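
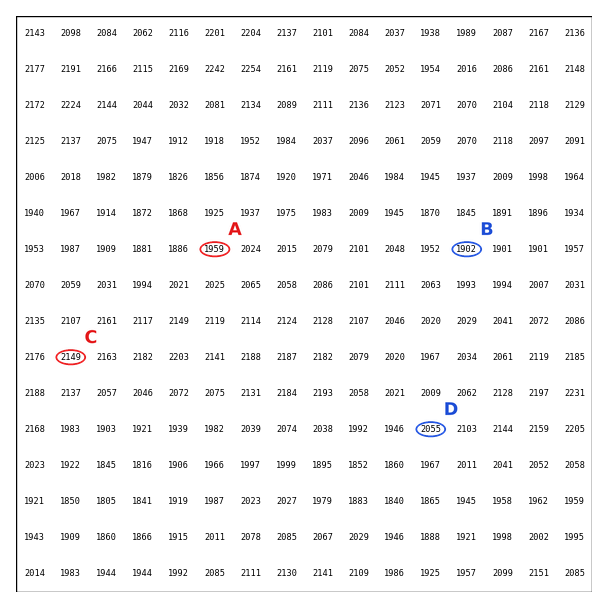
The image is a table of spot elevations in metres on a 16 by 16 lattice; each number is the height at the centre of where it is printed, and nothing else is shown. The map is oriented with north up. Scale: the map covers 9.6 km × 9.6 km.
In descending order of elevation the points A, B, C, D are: C D A B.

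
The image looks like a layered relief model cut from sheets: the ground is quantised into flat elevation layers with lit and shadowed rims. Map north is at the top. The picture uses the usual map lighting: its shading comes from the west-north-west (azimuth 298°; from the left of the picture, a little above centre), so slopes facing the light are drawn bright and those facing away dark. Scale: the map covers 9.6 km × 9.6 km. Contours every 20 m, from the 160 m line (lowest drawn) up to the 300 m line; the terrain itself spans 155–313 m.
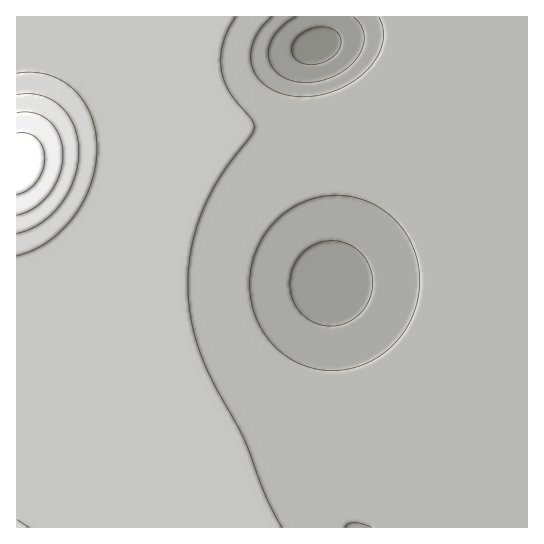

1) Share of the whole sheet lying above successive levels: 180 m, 96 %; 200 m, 88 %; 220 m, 40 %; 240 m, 4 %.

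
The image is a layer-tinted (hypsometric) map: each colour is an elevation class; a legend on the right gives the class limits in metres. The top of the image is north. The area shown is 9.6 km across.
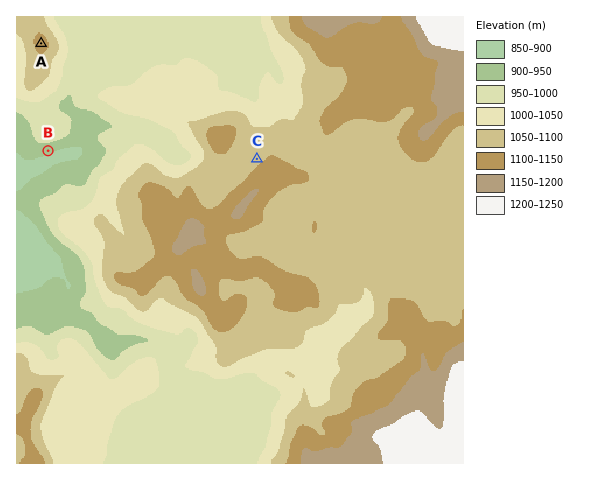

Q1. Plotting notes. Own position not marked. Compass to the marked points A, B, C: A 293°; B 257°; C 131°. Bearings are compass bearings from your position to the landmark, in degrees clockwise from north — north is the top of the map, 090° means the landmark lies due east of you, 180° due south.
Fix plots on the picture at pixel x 206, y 114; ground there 1040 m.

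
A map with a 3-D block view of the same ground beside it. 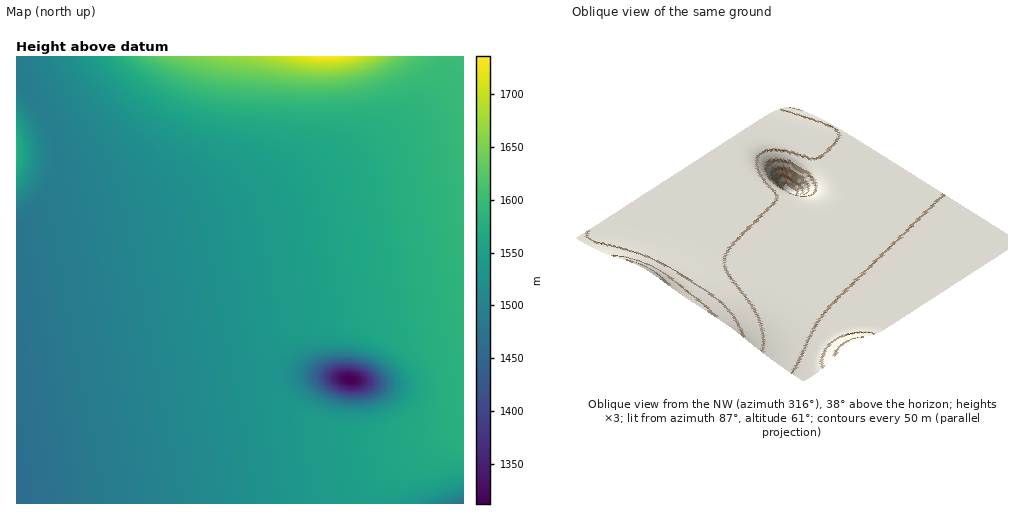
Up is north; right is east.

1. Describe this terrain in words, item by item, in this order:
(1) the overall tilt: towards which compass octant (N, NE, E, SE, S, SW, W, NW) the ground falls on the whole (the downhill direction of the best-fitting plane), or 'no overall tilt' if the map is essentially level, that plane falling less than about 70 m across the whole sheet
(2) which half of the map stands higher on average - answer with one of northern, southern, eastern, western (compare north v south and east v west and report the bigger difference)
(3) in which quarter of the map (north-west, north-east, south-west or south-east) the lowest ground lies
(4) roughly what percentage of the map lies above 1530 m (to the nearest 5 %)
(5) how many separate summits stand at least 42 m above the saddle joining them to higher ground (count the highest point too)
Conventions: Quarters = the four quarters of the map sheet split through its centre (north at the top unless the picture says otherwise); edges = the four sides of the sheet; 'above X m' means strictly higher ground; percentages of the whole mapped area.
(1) On the whole the ground falls towards the south-west.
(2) On average the eastern half of the map is the higher ground.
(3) The lowest point lies in the south-east quarter of the map.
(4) Roughly 50 % of the ground is higher than 1530 m.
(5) Counting only tops that stand 42 m proud, the map has 2 summits.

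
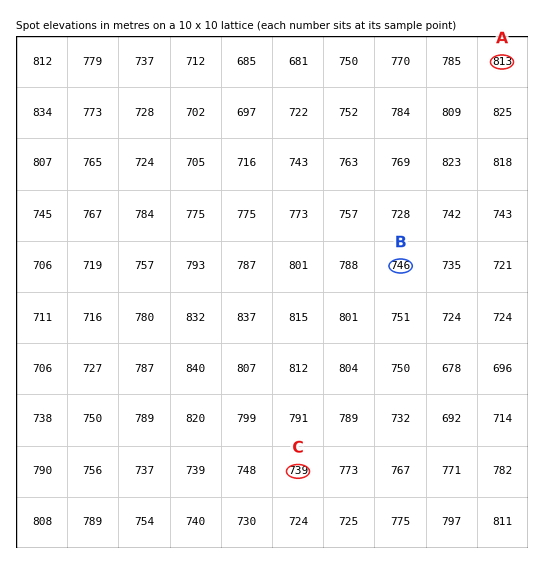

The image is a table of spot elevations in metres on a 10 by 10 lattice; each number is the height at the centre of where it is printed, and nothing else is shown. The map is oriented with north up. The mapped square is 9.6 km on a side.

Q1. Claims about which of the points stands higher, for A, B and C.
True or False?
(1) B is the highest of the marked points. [False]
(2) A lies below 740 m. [False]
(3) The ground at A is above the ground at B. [True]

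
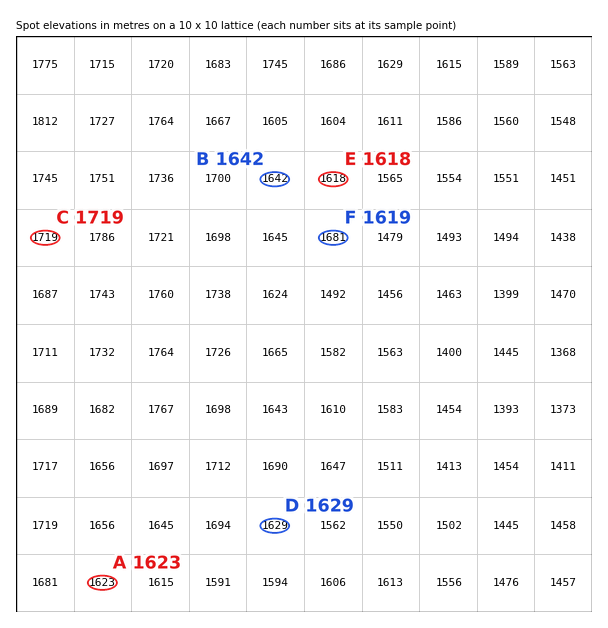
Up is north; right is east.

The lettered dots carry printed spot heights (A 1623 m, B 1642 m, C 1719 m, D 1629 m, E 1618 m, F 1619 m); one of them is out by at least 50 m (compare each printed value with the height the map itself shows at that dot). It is F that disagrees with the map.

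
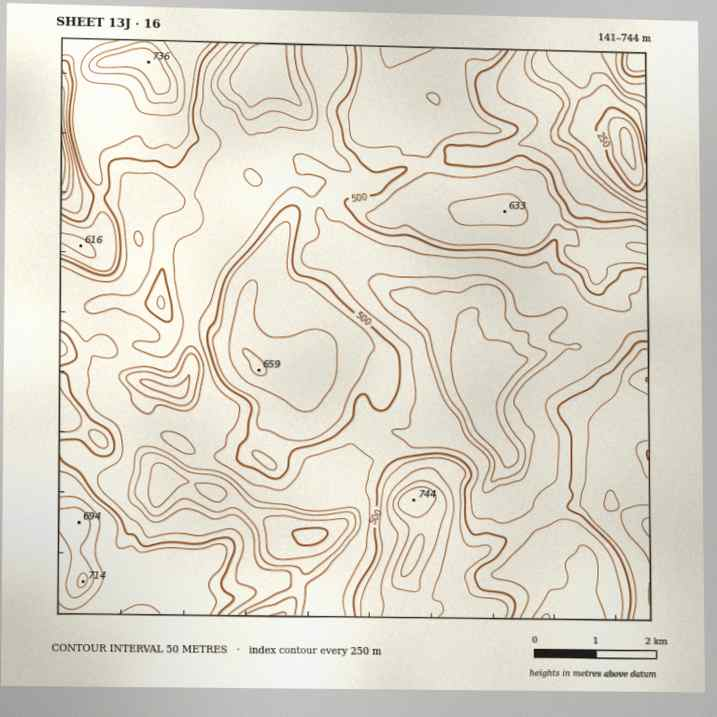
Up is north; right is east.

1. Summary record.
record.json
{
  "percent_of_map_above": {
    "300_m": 94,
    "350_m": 88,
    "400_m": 82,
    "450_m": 56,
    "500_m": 41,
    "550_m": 30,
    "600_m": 9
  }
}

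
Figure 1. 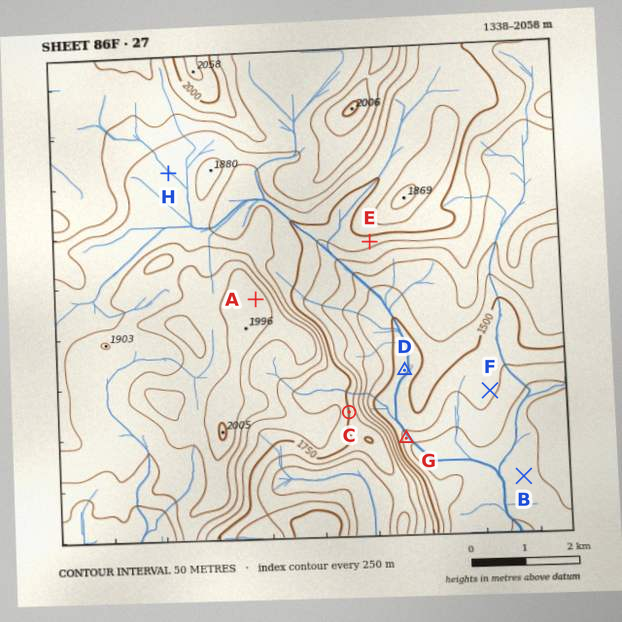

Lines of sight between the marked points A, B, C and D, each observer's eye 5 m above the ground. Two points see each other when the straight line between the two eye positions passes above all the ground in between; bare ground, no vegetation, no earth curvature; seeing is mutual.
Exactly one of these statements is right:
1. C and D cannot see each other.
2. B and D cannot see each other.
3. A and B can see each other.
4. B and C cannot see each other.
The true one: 2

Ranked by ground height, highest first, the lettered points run H E F G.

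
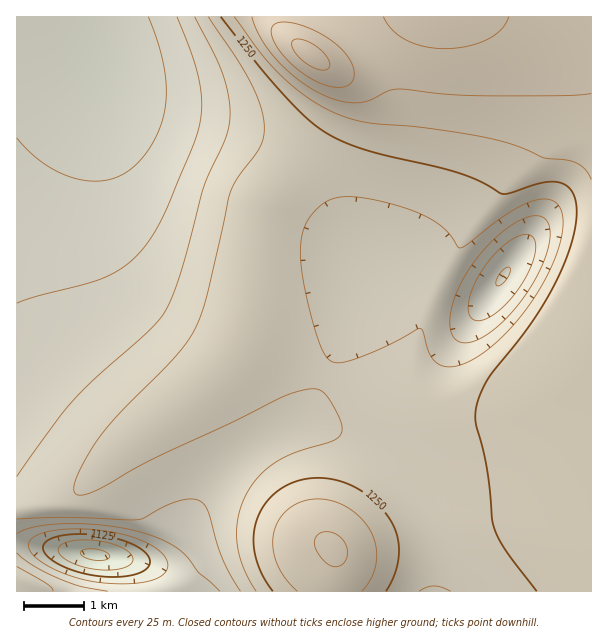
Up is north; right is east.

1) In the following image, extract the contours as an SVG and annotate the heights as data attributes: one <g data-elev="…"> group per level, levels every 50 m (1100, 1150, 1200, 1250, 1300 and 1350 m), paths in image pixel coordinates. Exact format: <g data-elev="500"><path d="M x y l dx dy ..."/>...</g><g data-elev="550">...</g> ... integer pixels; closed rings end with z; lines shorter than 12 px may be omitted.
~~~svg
<g data-elev="1100"><path d="M92 569l-17-5-11-6-5-6 1-6 5-3 10-3 26 1 21 7 7 4 4 6-2 6-9 4-14 2z"/></g><g data-elev="1150"><path d="M117 584l-31-4-32-11-11-6-10-8-4-7 0-6 9-7 16-5 23-1 25 1 23 5 20 7 14 9 8 9 1 6-1 4-9 8-17 5z"/><path d="M497 286l-1-5 4-7 4-5 5-2 1 5-3 6-6 7z"/><path d="M148 17l9 24 6 21 3 21 0 18-3 18-7 17-9 16-12 13-12 9-13 5-15 2-17-2-16-5-17-10-15-11-13-15"/></g><g data-elev="1200"><path d="M53 591l-1-3-5-4-30-18"/><path d="M17 519l48-2 73 3 38-18 12-3 9 1 6 3 4 6 15 48 7 16 11 18"/><path d="M461 342l-6-3-4-6-1-7 0-11 7-24 13-24 19-23 21-18 20-10 7 0 7 2 4 4 2 6-1 17-8 22-13 24-18 23-18 17-18 10-7 2z"/><path d="M195 17l19 37 9 21 6 24 1 20-5 21-22 49-18 68-11 36-9 18-10 14-62 55-24 25-52 71"/></g><g data-elev="1250"><path d="M386 591l9-18 4-18-1-18-7-16-15-18-17-14-20-8-21-3-19 3-17 7-14 12-10 16-4 18 1 20 7 19 11 18"/><path d="M221 17l39 50 31 36 23 21 22 14 38 14 87 22 20 8 21 12 7-1 27-9 15-2 13 2 8 8 4 14 0 18-5 21-9 24-14 27-14 24-47 60-8 18-4 15 1 12 11 46 5 47 2 10 12 23 31 40"/></g><g data-elev="1300"><path d="M331 566l7 1 6-4 3-6 0-9-3-7-6-6-8-3-7 0-7 5-1 9 7 12z"/><path d="M252 17l4 12 7 13 10 14 12 13 27 20 15 8 14 4 12 2 10-1 9-3 17-8 9-2 46 5 30 2 89 0 28-2"/></g><g data-elev="1350"><path d="M318 69l8 1 4-4-1-6-5-7-7-6-11-6-7-2-6 2-1 6 6 9 10 8z"/></g>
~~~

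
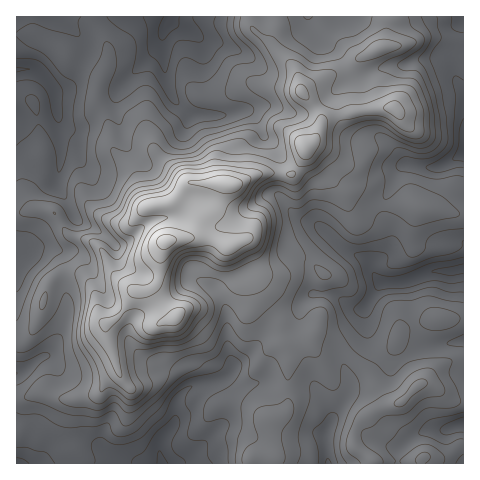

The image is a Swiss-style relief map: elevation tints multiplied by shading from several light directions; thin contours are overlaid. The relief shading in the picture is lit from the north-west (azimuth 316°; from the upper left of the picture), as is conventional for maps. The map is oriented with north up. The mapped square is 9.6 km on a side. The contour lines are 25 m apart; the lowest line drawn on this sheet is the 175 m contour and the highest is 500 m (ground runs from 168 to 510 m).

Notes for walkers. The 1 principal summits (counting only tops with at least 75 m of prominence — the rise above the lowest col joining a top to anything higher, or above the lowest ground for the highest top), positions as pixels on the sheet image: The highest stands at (166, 242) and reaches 510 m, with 342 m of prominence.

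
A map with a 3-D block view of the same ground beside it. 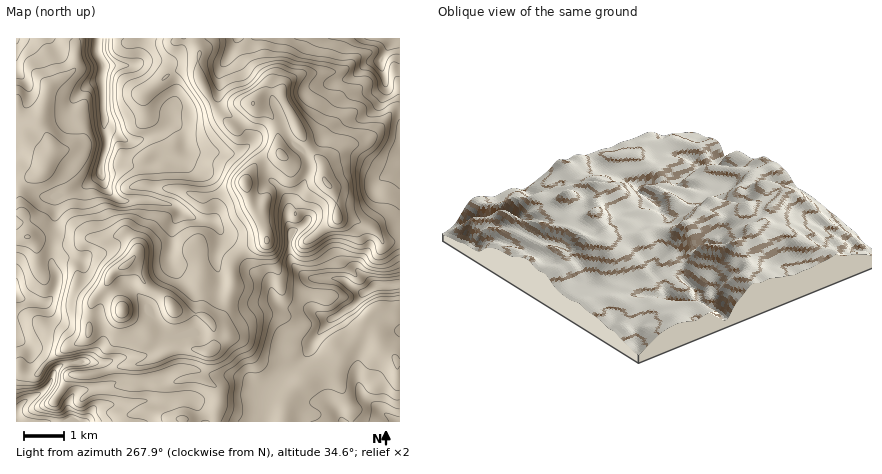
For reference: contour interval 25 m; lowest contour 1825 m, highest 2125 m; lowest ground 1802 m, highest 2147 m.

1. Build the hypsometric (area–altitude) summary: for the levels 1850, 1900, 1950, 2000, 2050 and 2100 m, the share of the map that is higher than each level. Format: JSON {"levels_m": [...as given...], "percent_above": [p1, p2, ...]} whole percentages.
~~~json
{"levels_m": [1850, 1900, 1950, 2000, 2050, 2100], "percent_above": [96, 87, 58, 36, 18, 4]}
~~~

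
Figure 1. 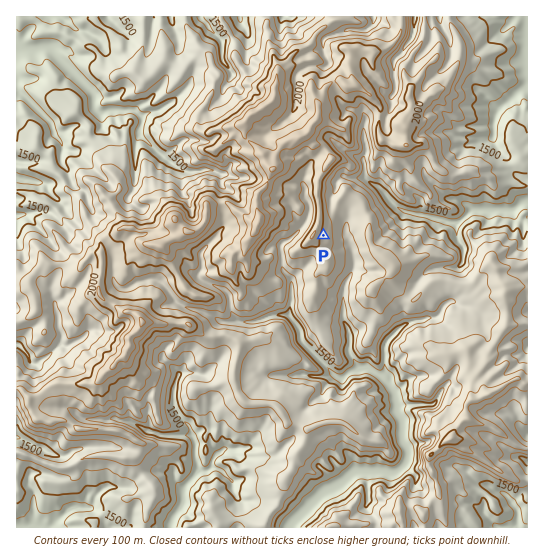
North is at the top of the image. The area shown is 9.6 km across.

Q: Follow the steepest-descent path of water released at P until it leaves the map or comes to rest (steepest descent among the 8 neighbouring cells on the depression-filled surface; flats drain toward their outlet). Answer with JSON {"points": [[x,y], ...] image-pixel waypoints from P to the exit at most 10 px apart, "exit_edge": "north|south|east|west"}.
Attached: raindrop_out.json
{"points": [[323, 235], [334, 235], [345, 235], [350, 245], [353, 255], [354, 266], [350, 277], [345, 287], [343, 298], [343, 309], [343, 319], [349, 330], [350, 341], [349, 351], [355, 362], [363, 367], [374, 373], [385, 381], [393, 390], [397, 401], [397, 411], [402, 422], [402, 433], [405, 443], [409, 454], [405, 465], [394, 473], [383, 471], [373, 471], [362, 471], [351, 474], [341, 483], [330, 489], [319, 497], [309, 507], [298, 518], [290, 527]], "exit_edge": "south"}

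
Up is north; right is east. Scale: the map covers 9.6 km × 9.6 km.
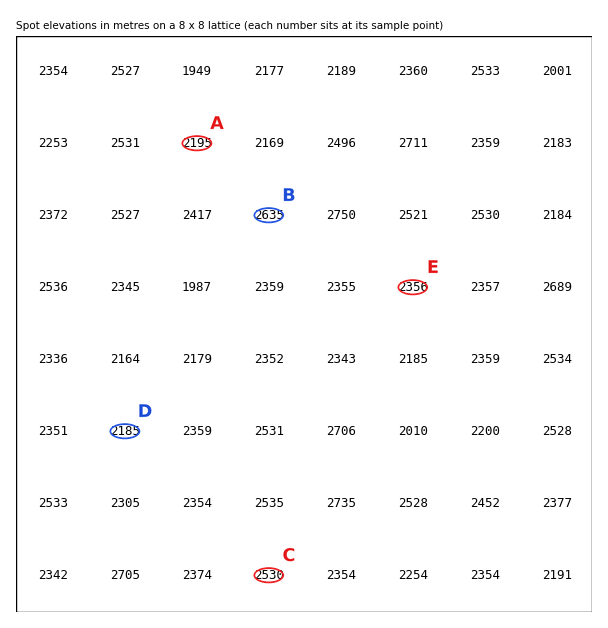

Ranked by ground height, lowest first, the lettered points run D A E C B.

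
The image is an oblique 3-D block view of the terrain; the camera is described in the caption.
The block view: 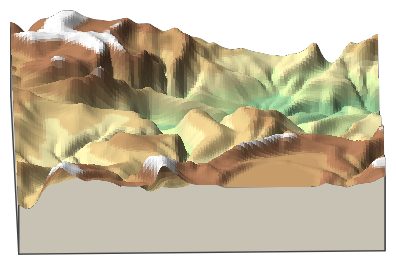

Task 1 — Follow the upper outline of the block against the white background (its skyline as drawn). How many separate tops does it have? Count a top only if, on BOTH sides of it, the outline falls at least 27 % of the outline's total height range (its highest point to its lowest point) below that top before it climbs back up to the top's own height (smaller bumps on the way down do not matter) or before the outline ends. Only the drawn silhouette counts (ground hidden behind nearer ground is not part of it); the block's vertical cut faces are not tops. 0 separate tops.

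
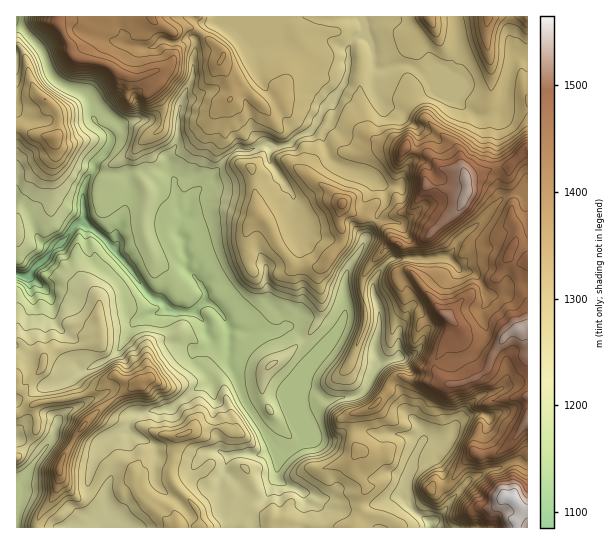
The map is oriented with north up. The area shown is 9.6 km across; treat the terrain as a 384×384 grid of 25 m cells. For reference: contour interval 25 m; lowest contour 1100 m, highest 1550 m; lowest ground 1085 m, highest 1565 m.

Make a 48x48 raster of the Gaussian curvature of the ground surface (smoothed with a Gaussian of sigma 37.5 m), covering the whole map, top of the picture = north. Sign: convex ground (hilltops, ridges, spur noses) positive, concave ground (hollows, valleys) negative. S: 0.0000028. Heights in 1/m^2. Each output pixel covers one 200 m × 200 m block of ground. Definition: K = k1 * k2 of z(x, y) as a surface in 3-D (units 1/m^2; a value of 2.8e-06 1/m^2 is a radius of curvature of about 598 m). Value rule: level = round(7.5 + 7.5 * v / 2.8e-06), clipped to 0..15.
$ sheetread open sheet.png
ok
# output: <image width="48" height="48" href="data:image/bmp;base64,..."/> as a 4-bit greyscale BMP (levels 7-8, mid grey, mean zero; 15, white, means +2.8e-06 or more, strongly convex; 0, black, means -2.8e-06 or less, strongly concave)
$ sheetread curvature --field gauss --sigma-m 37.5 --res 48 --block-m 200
<image width="48" height="48" href="data:image/bmp;base64,Qk32BAAAAAAAAHYAAAAoAAAAMAAAADAAAAABAAQAAAAAAIAEAAATCwAAEwsAABAAAAAAAAAAAAAAABEREQAiIiIAMzMzAERERABVVVUAZmZmAHd3dwCIiIgAmZmZAKqqqgC7u7sAzMzMAN3d3QDu7u4A////AFp4iHh3iIeJeIZ4eHh3h4h4eIl6WkmXd3dnh3eIeHd3iIh3eHd3h4d3h4VlN/WEd3hml3eHeId3h3d3d3mHeHd4h4ZrdZhphYiVdYd4eHiHeHeHh3d4d4iId3T4eGacqHd3qId3h4eId3d3eIaIiId3h3PKZ7iJhkc/mIeHiHd4iIeIiIeZh3h3d3dlY3YbOPZoqHeHd4h3h4d4d3dpdneIiId4hXxpeFWIZZiHiHhmiId4V3d3uGiHiHeHh/h2l4eKg5qHh3l5h3eLeHd4lld3h2iIiUaIh3iXaedneHeHl1iId3eIeJaHiIeHeH1od4Z5hKiIeGiIeHiXeHd3admId4iHaZDHiHl3iIZXqVeGh4ZoeHh3dGhXiIh2aEzWhHWIiFdzaKeHZ4l3d4h3d3fYV3eIt3lWeneYiHeHe4h2d4Z3d4h3aYl6dmPJmHdodoeHd3eeaLh3d3d3iId3eIh2b1N3iIeHd3iXiHlVZ3eIiHh3eYh4eHh3Q/t3h3d4iHeHd3d6h3iIh3eHd4d3eId4eJOHd4d3h4eId3iHiJd3d3eId4h3iIiIiI1od4eKd3iHh4iHdnd5eIh3d3iIh4lnh3p5SHeIeId4h3iHh3d5d3iId4iIZ4qHhohKd4h3eIeHeIh4eHeHd3d4d3eId3pnh3d6loh3h3eHeIiHd4iIh4d3eHd4iIhIh4pmd5eHh9WHd3iHh3h4h4d3hneId4dpeHdoh6R3d0fnh3d3h4h3d3d5tLh3d5WIfHl4eHaoh9KGh3eIh4d4d3d4iXh3iJaVCrl4eHd3eIaWd3d2h4d3h3eId3eIiXeJnwpXiHd4iIhnuXp6h4eHh3eHd4iId3h4D3C2V4eHl4d4aHV3eHh4eHeIh3iId3ffeon4iIeHeIeIhoeXeHh3h4eId3iIh2aARseGeIeHd3iHeUqHd3iIh3d3iHd3iHSHaEZ3eHeHiHeHd4h3d3d3h3d3d3h3h/h5hnameJd4l3d3d4h3iId3iHiHd3eHdndod8aXeJd4R3d3d4iHeHd4d4iHd3d4d4h4hti3iId3iId4d2d3h3iHh4eIh3iIeIiIhWeIeJZmmYeJh4eIaHeHeHWplpp3d3h3eZdniHdlZ4h3mHeHd3hneIh4Znh4h4d3aPCYiHiJfXlsl2h4iZlneHlpeYhoeIiHc/Z3eHh4iFeHaIh4d4iGmId3d4eHd3eHeHJWh3h4lHd3eIh2K3R3iId3eIiIeId3h6r3mHh4hnd4lmd19GN7h4iHiHh4iId4h3RmiHiHh2iYhnhU8/d4d4iHh4h3eHh4eId3iHd3eHdqd42YZnqIaId3iIh3eHd4d4h4iIdneIamJYtZd3eKR4d4h3h3eId3iId3eIdneJl1j3NYiIipmJhoh3d3h3iHh3d4d3eXd2iH+Xh3h4iXh3x3h3d4iIiHd4iHd3iXd9ipKHd4d3lReIdniIh3d3eIeId3eHh4hySGSYd3eHfIcod3eHiHeIh3iId4eHh5h1Pbh3eHh4eHd5h3iHd4d3h4eHXId3iWag=="/>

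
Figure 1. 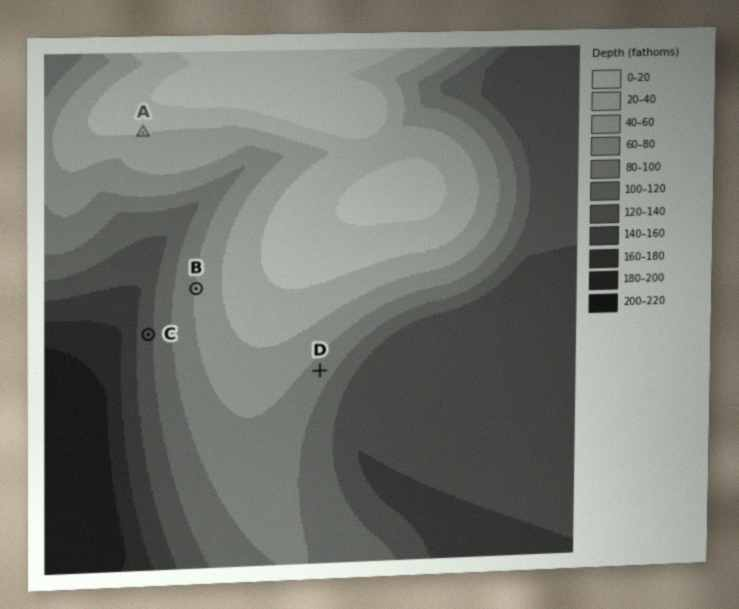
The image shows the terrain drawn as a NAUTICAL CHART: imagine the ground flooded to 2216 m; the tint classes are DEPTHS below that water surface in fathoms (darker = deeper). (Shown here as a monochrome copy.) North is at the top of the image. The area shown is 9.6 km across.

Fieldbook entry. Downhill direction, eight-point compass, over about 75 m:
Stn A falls S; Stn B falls W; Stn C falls W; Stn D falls SE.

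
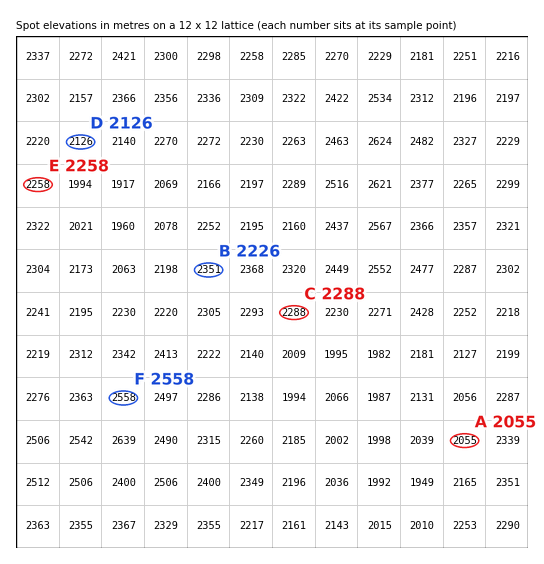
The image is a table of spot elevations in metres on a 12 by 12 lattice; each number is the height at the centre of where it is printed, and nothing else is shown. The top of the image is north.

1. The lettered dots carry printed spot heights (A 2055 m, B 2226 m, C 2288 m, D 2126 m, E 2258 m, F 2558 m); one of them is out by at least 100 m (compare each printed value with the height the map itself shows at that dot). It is B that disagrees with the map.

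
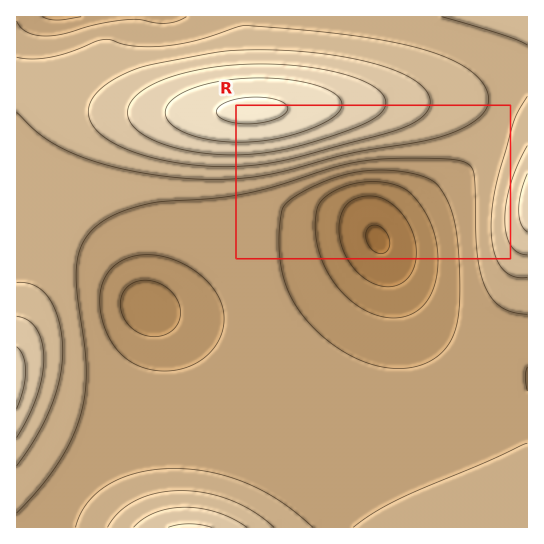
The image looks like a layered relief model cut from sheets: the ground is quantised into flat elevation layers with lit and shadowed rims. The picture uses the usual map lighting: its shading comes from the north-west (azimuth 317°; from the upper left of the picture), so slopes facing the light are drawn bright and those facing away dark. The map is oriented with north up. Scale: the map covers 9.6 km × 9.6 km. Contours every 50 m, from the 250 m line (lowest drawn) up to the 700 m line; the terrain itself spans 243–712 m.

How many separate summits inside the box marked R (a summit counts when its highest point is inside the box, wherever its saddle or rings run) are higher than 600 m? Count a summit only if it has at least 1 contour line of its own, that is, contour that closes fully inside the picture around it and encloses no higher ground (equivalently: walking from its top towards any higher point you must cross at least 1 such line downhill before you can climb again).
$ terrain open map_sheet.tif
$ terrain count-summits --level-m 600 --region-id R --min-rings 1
1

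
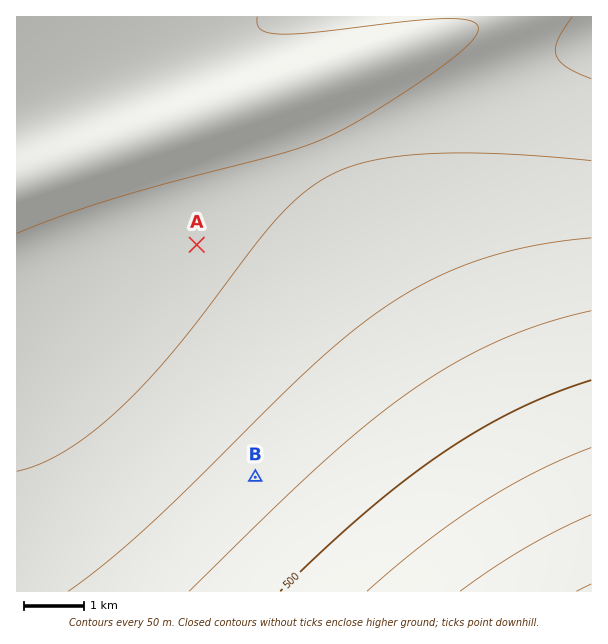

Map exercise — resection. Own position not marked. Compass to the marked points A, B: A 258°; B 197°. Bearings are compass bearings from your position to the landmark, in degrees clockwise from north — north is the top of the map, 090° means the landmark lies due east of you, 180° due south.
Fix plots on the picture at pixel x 335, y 215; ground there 360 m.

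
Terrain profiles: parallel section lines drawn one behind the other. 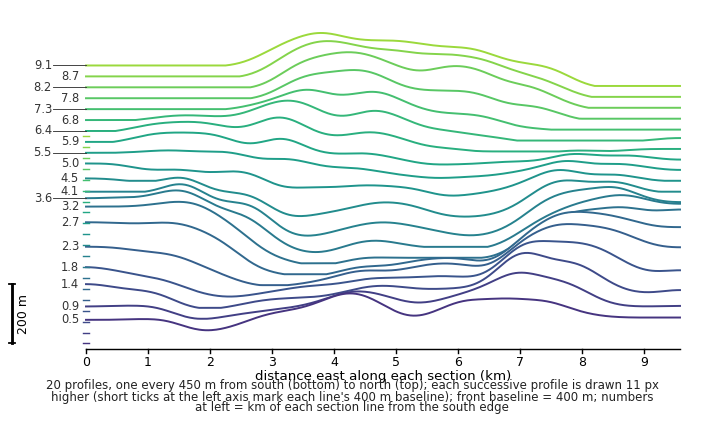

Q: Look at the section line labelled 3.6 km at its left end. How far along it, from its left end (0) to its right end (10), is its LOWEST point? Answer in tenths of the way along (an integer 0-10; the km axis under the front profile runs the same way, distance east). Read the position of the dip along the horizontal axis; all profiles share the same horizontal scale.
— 4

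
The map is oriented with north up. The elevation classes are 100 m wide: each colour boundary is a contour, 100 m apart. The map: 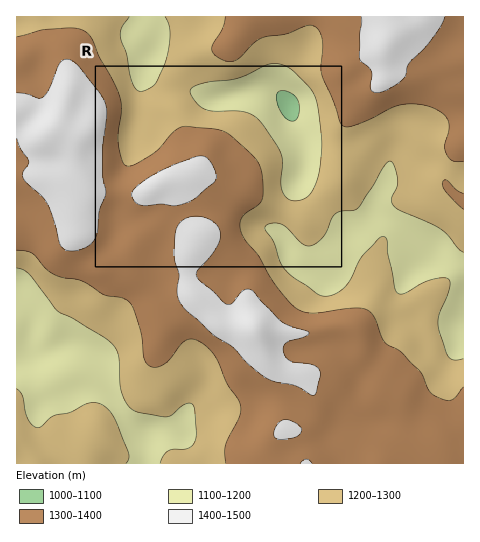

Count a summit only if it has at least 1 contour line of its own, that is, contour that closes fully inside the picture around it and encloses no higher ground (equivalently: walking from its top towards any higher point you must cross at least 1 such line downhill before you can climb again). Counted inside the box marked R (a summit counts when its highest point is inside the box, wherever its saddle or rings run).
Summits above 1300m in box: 1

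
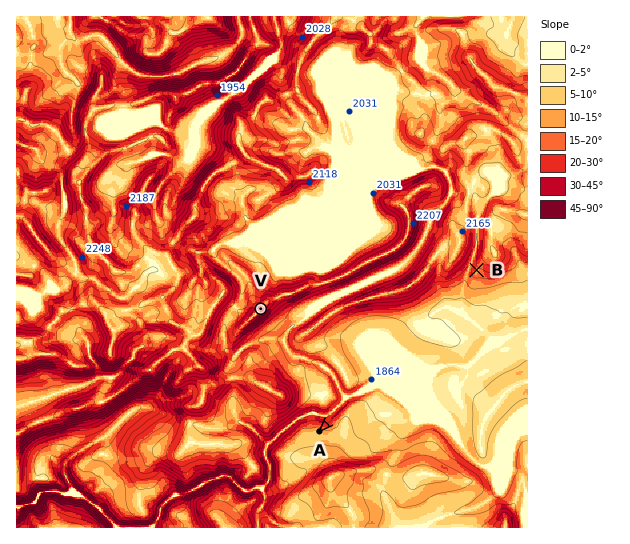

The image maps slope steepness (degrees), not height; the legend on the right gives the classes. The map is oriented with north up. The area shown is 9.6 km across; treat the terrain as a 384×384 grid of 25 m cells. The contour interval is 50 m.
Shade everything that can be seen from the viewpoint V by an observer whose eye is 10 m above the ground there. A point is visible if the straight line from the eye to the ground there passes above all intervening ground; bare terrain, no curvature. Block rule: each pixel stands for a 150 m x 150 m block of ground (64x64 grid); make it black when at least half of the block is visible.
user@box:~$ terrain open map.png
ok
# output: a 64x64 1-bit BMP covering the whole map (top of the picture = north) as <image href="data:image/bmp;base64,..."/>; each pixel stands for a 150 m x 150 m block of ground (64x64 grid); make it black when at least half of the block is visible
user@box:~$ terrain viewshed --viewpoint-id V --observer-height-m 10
<image width="64" height="64" href="data:image/bmp;base64,Qk0+AgAAAAAAAD4AAAAoAAAAQAAAAEAAAAABAAEAAAAAAAACAAATCwAAEwsAAAIAAAAAAAAA////AAAAAAAAAAB4AAAAOAAAAPAAAAAcAAAB8AAAAAwAAADgAAGABgAAAAAAAcAGAAAAAAYBwA8AAAAABwP/3wAAAAAH////AAAAAAf//+8AAAAAB///7wAAADAH//3vAAAAAAf//+cAAAAAB///4wAAAAAH///hAAAAAAD///AAAAAAAn//+AAAAABPX//8AAAAAf/P//8AAAAH/////wAAAAf/////AAAAAf////8AAAAA/////wAABAB/////AAAAADA///8AAAEAOB///wAADYA8D///AAAQgB4P//8AAADiH8f//wAAIHR//wD/AAAAPH//gA8AAAA+A//AAAAAAD8B/+AAAAAAP4j34AAAAABv///yEAAAAb///j4QAAAP////HwAAAA////+GAQAAB////4IDAAAD////gAcAAQH///+AHgAAAH///wAQAAABOf/8AAEAAAH5//wAAwAAAP///gABAAAAf4f/AAEAAAAeAf/AAQAAABgB//AAAAAAEAD//wAAAAAAAP/3gAAAAAAA/+EAAAAAAAB/gQAAAAAAAH+AAQAAAAAAf8ADAAAAAAB/gAsAAAAAAD/AfAAAAAAAP8BwAAAAAAA/gOAAAAAAAD8BwAAAAAAAPwOAAAAgAAA+BwAAABAAAPgDAAAAGAAD+AcAAAAHAAHgDgAAAAGAAcAAAA=="/>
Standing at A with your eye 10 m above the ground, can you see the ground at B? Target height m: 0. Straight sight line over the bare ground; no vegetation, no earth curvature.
yes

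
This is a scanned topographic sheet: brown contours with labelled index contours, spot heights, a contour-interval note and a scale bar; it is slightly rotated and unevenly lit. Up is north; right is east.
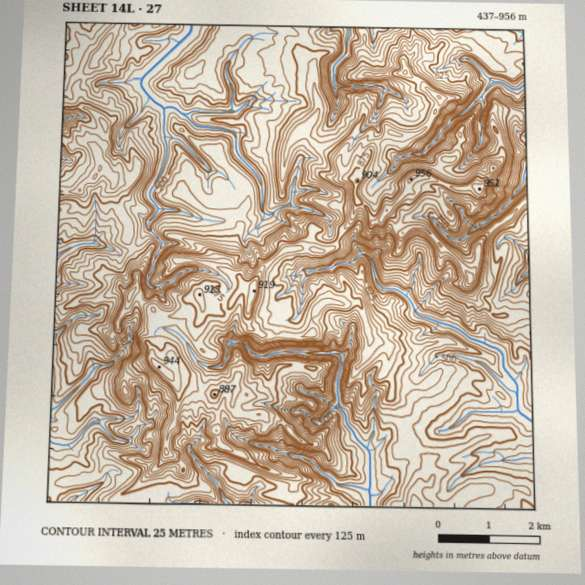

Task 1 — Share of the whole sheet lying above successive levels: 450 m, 96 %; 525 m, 76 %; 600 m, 50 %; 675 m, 32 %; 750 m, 19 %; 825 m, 8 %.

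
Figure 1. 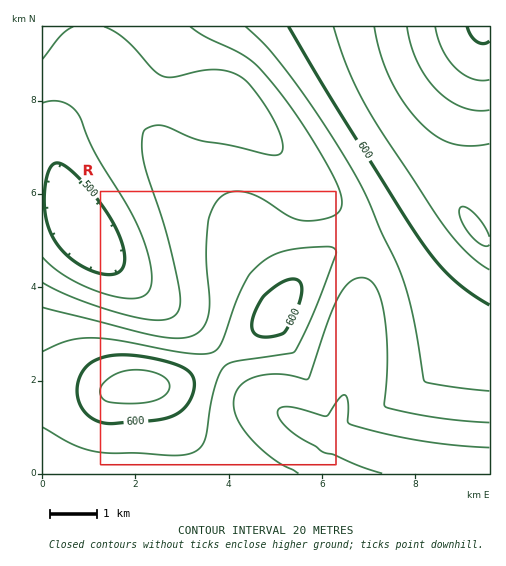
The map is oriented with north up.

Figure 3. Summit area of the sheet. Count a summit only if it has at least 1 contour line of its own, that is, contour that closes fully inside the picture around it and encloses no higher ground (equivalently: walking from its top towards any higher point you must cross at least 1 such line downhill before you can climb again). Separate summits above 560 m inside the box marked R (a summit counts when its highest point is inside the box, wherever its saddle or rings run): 2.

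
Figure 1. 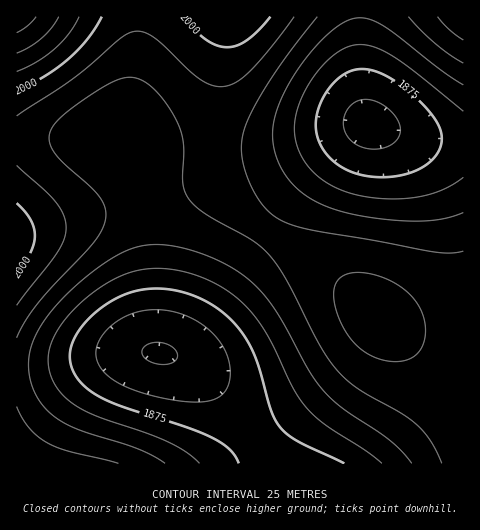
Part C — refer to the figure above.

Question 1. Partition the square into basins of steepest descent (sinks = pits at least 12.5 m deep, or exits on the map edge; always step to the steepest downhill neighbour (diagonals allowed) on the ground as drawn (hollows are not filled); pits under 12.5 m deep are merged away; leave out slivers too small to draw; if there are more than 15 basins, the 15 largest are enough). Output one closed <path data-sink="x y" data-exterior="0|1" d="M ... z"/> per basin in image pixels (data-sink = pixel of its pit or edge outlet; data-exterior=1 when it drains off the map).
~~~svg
<path data-sink="160 354" data-exterior="0" d="M228 16l-212 1 0 446 447 1 1-76-78-62-44-43-94-66-25-29-5-13-2-16 0-43 3-43z"/><path data-sink="370 125" data-exterior="0" d="M463 16l-234 0-9 47-4 53 1 53 4 17 11 15 32 29 78 53 44 43 77 61z"/>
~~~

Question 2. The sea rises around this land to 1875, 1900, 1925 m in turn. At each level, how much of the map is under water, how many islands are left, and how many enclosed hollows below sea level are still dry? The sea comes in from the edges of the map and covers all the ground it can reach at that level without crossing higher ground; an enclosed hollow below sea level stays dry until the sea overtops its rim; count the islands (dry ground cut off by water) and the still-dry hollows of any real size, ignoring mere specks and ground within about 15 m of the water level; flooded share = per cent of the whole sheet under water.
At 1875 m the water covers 12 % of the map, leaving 0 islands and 1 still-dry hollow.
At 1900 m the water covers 29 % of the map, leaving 0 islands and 0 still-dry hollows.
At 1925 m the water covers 41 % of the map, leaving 0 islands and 0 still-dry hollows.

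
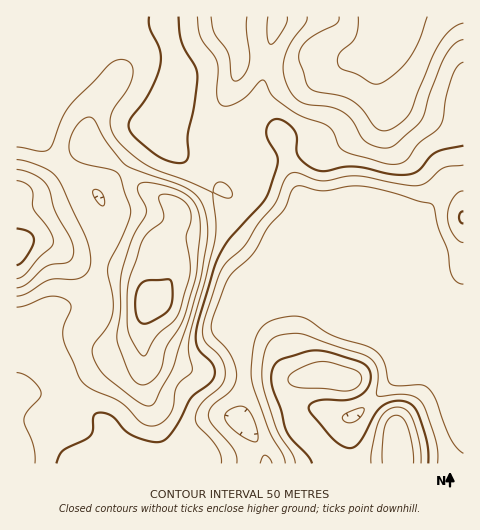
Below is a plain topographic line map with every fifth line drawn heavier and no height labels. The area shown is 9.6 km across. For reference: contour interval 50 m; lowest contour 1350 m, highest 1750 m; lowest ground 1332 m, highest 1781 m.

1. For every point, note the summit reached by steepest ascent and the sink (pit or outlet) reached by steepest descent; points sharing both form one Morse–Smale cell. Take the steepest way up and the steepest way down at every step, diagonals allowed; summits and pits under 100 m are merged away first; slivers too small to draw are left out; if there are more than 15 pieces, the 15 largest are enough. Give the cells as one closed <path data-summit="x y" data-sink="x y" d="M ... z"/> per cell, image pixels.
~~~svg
<path data-summit="151 304" data-sink="242 421" d="M165 16l-149 1 0 67 4 1 10 13 5 29 22 33 14 15 28 21 8 22-13 87-2 1-25 0-19 6-17 17-3 13 1 5-13-1 1 118 248 0 1-5-5-11-21-29 4-21 0-36-9-40 12-22 12-12 18-11 41 1 19 5 11 0 8-16 13 5 22-2 20 7 20 11 18 27 9 4 6 1 0-141-5-1-10 4-23 31-9 7-32 19-22 8-3 5-1-13-9-9-32-17-14-11-9-19-11-40-5-9-9-1-32 3-15 10-16 3-36 0-9-8-9-14 14-24 9-27 0-14-9-31z"/><path data-summit="383 17" data-sink="242 421" d="M463 16l-297 0 1 15 9 31 0 14-9 27-14 24 9 14 12 9 41-2 8-2 15-10 32-3 9 1 5 9 11 40 9 19 14 11 32 17 9 9 1 13 3-5 22-8 32-19 9-7 23-31 15-4z"/><path data-summit="398 452" data-sink="242 421" d="M356 267l-8 16-11 0-19-5-41-1-18 11-12 12-12 22 9 40-3 59 20 27 5 16 197 0 1-143-15-6-13-22-9-7-31-14-27 0z"/><path data-summit="17 248" data-sink="242 421" d="M20 85l-4 0 0 259 12 3 3-18 17-17 19-6 25 0 2-1 13-87-8-22-28-21-29-35-8-16-4-26z"/>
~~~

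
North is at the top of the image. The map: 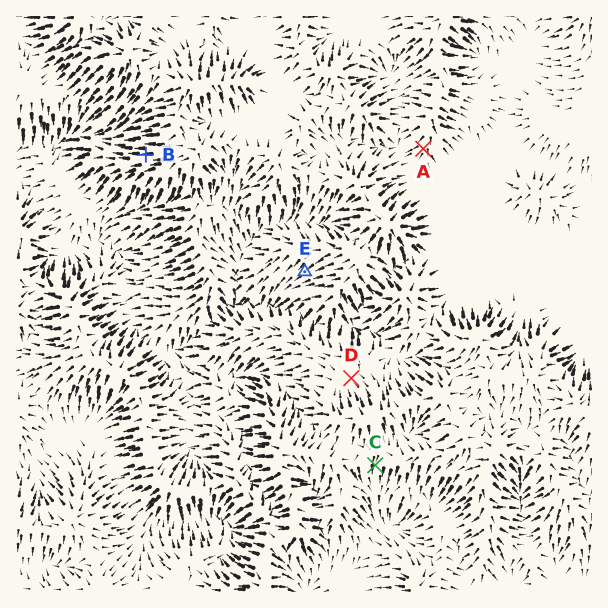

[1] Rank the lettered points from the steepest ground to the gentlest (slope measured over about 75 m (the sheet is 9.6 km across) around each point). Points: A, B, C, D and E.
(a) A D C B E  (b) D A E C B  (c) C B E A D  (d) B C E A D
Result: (d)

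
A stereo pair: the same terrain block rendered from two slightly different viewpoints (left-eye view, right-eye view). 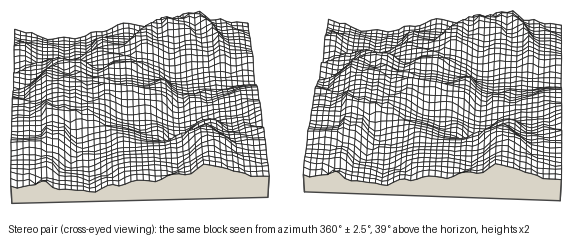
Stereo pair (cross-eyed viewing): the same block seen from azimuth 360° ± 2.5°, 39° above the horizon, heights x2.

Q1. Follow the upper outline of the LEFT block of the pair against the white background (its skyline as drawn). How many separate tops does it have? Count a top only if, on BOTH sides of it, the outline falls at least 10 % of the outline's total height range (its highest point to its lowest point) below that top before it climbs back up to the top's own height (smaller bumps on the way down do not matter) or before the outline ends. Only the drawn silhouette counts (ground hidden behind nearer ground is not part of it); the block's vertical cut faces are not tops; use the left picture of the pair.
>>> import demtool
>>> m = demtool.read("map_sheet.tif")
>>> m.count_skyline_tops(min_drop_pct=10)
7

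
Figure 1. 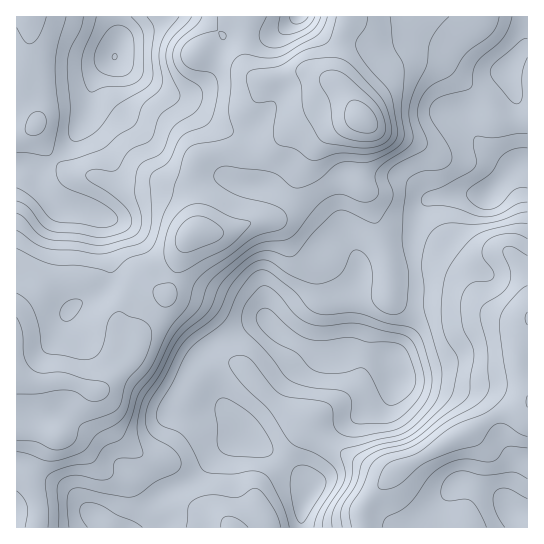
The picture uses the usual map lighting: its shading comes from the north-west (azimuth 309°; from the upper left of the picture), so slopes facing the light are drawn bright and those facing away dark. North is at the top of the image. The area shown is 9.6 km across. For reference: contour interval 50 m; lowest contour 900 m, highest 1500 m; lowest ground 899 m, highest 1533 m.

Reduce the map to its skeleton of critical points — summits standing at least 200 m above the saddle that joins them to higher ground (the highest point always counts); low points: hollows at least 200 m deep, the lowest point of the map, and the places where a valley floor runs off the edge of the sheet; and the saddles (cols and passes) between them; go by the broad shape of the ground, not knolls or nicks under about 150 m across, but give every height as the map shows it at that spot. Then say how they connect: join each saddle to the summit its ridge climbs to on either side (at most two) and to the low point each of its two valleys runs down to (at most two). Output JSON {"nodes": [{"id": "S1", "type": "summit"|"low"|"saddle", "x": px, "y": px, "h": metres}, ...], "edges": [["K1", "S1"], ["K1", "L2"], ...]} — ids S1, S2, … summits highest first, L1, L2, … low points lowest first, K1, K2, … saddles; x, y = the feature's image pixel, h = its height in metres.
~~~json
{"nodes": [
{"id": "S1", "type": "summit", "x": 362, "y": 118, "h": 1533},
{"id": "S2", "type": "summit", "x": 527, "y": 318, "h": 1401},
{"id": "L1", "type": "low", "x": 114, "y": 57, "h": 899},
{"id": "L2", "type": "low", "x": 395, "y": 378, "h": 957},
{"id": "K1", "type": "saddle", "x": 242, "y": 153, "h": 1310},
{"id": "K2", "type": "saddle", "x": 415, "y": 273, "h": 1145}],
"edges": [["K1", "S1"], ["K1", "L1"], ["K1", "L2"], ["K2", "S1"], ["K2", "S2"], ["K2", "L2"]]}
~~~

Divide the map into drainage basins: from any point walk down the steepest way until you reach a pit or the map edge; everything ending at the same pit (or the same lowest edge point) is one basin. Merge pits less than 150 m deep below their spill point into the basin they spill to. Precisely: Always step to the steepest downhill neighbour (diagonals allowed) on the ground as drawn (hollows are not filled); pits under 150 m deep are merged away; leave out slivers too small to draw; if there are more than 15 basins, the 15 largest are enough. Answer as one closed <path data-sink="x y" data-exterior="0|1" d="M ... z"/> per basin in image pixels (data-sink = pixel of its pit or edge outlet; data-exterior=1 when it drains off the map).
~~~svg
<path data-sink="395 378" data-exterior="0" d="M527 16l-178 0-8 22-6 40 26 39-7-4-13-2-18 1-25 13-33 23-19 5-29-1-21 9-1 29 2 15 0 25-9 8-4 7-16 50-24 28-4 8 0 12-7 15-30 30-5 3-8 0-7 7-24 37-43-5 1 98 345 0 2-22 31-35 32-16 23-15 24-11 25-16 20-4 9-4 0-19-7-17 0-16 7-18z"/><path data-sink="115 57" data-exterior="0" d="M347 16l-331 1 1 412 42 6 24-37 7-7 8 0 5-3 30-30 7-15 0-12 8-13 20-23 16-50 4-7 9-8-2-65 3-6 19-7 29 1 19-5 33-23 25-13 18-1 19 4-25-37z"/><path data-sink="513 510" data-exterior="0" d="M527 405l-8 4-20 4-25 16-24 11-23 15-32 16-31 35-1 21 164 1z"/>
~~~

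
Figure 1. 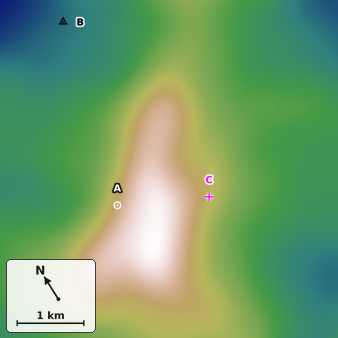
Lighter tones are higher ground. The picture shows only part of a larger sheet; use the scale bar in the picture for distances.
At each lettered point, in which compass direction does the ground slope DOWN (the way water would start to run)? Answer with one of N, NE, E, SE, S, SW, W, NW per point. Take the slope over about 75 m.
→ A NW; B NW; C SE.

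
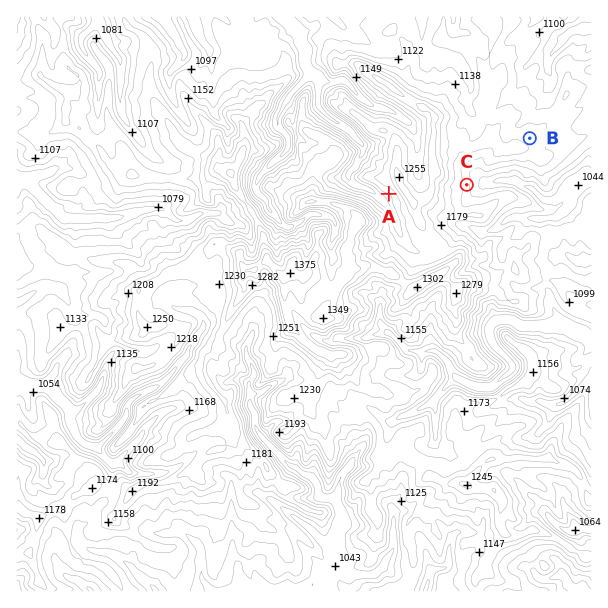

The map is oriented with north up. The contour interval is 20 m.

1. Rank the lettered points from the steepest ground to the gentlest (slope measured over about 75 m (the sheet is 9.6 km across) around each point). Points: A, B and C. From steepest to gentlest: A C B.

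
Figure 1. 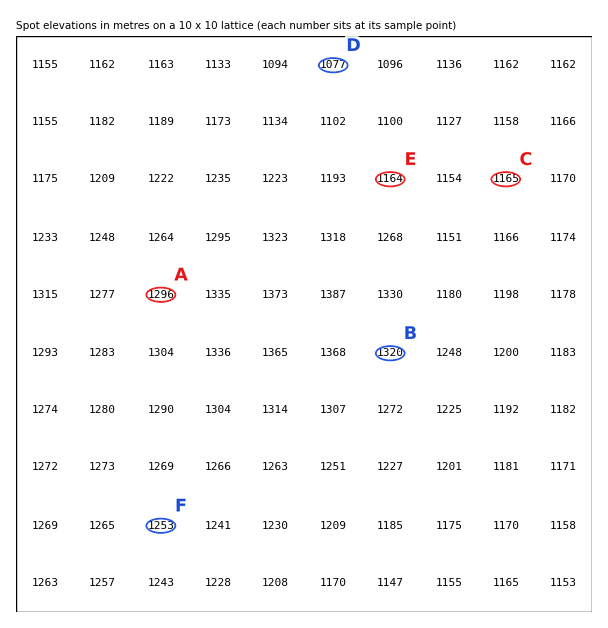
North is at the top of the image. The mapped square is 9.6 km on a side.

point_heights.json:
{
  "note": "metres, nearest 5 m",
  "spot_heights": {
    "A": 1295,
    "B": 1320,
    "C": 1165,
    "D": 1075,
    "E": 1165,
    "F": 1255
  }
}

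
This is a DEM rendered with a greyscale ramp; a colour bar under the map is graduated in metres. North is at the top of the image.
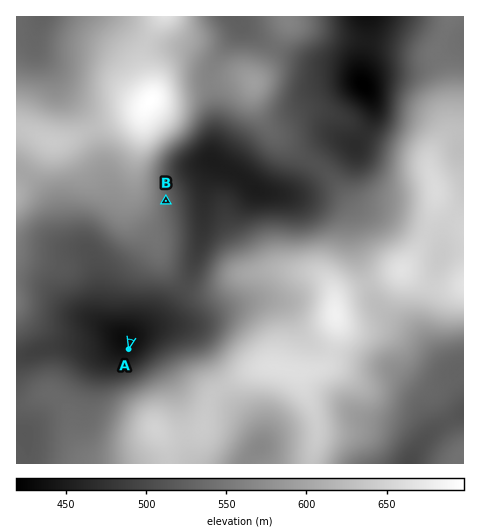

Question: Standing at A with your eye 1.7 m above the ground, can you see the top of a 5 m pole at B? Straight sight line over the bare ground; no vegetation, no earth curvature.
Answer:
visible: false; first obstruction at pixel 139 307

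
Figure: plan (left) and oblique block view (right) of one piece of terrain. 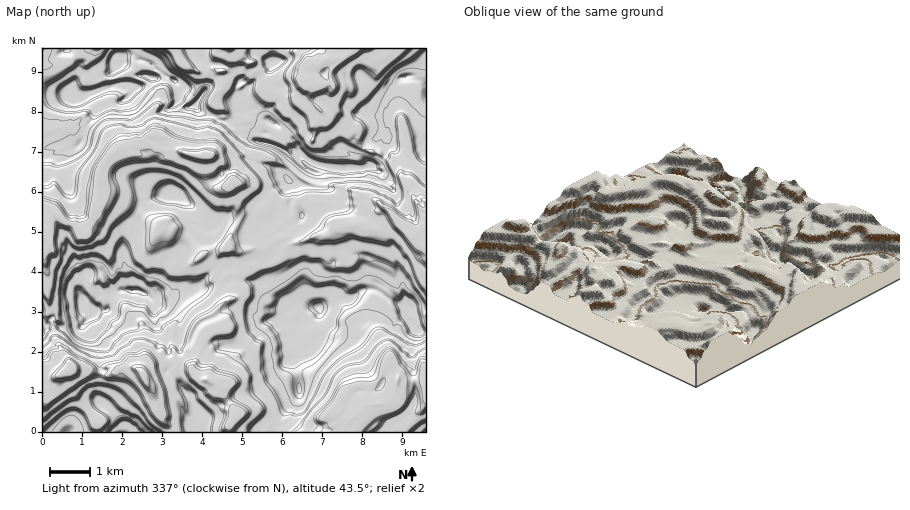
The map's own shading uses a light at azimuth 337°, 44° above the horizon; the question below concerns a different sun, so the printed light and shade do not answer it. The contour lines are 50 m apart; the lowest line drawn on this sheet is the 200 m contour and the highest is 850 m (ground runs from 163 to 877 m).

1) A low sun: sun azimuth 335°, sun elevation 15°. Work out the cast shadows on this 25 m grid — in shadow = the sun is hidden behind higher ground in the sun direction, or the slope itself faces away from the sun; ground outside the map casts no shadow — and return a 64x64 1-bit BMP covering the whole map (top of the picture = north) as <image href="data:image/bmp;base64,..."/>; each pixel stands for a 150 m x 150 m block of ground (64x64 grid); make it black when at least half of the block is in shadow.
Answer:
<image width="64" height="64" href="data:image/bmp;base64,Qk0+AgAAAAAAAD4AAAAoAAAAQAAAAEAAAAABAAEAAAAAAAACAAATCwAAEwsAAAIAAAAAAAAA////AAAAAAD///0B+AAD5/+f3QD8AgH7/5eFACwAAP3//IEQAAAAHf/7ACwAAAAMP/4IHYAAAAQf/ADxwAAABh//QeCgAAAAP/4CACAAAAAGwAAAAAAAAAAAEAAAAAAAAAAAAAEAAAAAAAAADAAAAAAAAAAJAAAAAAAAB4AAAAAAAAAPgAAAAAAAAAGAAAAAFAAAAIAAAAA/AAAAJgAAAF8AAAAmAAAAf2AAATcGAAB/0AABs44AHH84EAAx4xg8fn/xABH3/As///PgHH/sAD///+A/uPgAf//4AB/w/BD/+IABA/9+MH/8ACOA/gfAf/wwB8AABwI//D4AAAfn8D/8HgAAH//gOPwCAAAAPhA4fAIAAAAAEDB+AAAAAAAAAD8AAmAAAAAAPwAH8AAAAAAbAA/wAAAAABkJs/gAAAAACD/n+AAAAAAAv8DoAAAAAAH/uAAAAAAAH//+AAAAAAAf//4Dg/wAAA/+/gcH/wAAA/H8AA/nAAAAAAIA/+4AAAAAAAP9/AAAAAAAHifmAAAAAAAAB8YAAAAAAABHwAAAAAACAMDgAAAAAAcHkGwAAAAYDgYgPgAAAAThDgd/ABwEAGOAD/vg/+AA8YAf+fj//4Hx4ABM/Pw/g/jwAG/+PvDnxtAAfv4P+A+D8AB+fgb4PAfXADw/AHw8AAeAHh8AfHgDIgAGDQ=="/>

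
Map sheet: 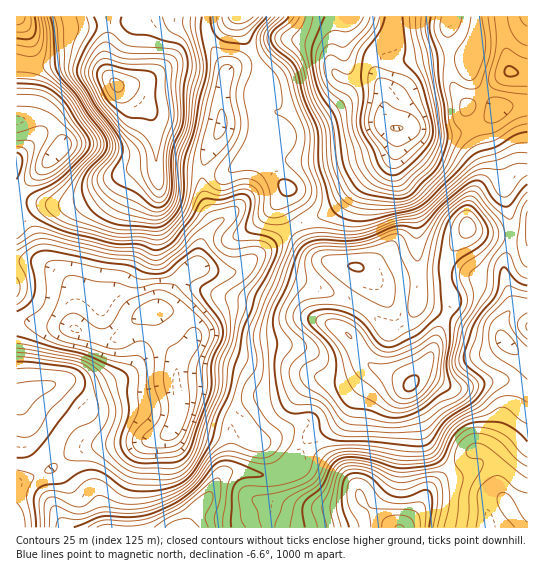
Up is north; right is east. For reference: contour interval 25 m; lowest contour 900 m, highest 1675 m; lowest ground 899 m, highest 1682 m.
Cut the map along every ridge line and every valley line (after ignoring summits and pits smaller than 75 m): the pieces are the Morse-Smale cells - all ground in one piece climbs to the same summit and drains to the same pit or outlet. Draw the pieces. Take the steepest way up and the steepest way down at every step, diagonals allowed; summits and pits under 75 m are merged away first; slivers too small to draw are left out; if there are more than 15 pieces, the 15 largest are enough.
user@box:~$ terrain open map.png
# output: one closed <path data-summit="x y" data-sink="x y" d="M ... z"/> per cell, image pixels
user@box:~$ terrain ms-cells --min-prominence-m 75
<path data-summit="117 85" data-sink="397 129" d="M527 16l-192 0 1 18-5 30-3-11-9-8-17-5-17 0-28 19-26 9-5 7-1-6-17-31-3-12 1-10-100 0 2 21-3 12 0 18 7 14 19 12 18 18 6 22 1 37 2 2 39-1 25 4 28-19 4 0 7 4 27 29-7 10 0 7 12 22 10-7 31-12 35-33 17-12 9-11 3-25 13 0 24 7 20-2 27-10 19-16 26-2z"/><path data-summit="411 385" data-sink="399 527" d="M469 228l-17 22-7 16 0 13 7 22-3 9-9 17-8 26-19 29-3 2-27-13-10 1-20 26-6 15-16 14-20 8-7 10 1 3 38 25 14 16 4 12 16 15 20 12 6-1 17-20 8-16 13-12 20-14 13-14 8 0 10 8 4 10-1 15 11 3 22 15 0-263-35-3z"/><path data-summit="117 85" data-sink="178 415" d="M254 156l-4 0-28 19-25-4-39 1-3-5-22 2-22 12-18 15-11 5-16 4-35-4-14-6-1 127 53 5 32 12 14 0 26-23 13-5 5 16 6 14 16 16 12-16-1-10-13-14-19-8 4-3 16-27 9-8 8-4 18 5 23-1 54-44-11-21 0-7 7-10-27-29z"/><path data-summit="411 385" data-sink="397 129" d="M527 105l-26 2-19 16-27 10-20 2-24-7-13 0-3 25-9 11-17 12-35 33-31 12-11 8 15 20 10 8 25 8 16 2 10 8 4 10-3 12-22 36 8 9 9 17 9 8 25 9 12 8 14-17 9-17 7-23 12-25-7-23 0-13 7-16 15-22 14 5 20 4 21 3 6-2z"/><path data-summit="411 385" data-sink="178 415" d="M291 228l-53 43-23 1-17-5-9 4-9 8-16 27-4 3 19 8 10 10 4 8 0 6-13 17-4 13 3 34 2-4 4-1 14 1 38 18 10 14 10 8 26-2 20 8 8-12 26-12 10-10 6-15 19-25 8-3-16-11-9-17-8-9 22-36 3-12-4-10-10-8-16-2-25-8-10-8z"/><path data-summit="27 393" data-sink="178 415" d="M154 311l-13 5-26 23-14 0-32-12-15 0-19-4-19 0 1 160 34-14 10-9 18-11 18-4 56-5 19-10 7-16-3-43 4-13-15-17-6-14z"/><path data-summit="178 527" data-sink="178 415" d="M194 400l-14 2-5 24-6 7-8 4-24 6-54 5-18 9-14 12-34 14-1 44 170 1 9-17 12-12 10-18 8-8 14-2 18 4 21 0 9-4 8-8 8-14-1-4-19-6-26 2-24-25z"/><path data-summit="117 85" data-sink="59 150" d="M71 64l-55 1 0 129 6 5 32 6 20-1 19-8 36-25 25-3 2-2 0-24-7-31-18-18-14-8-14-12z"/><path data-summit="178 527" data-sink="399 527" d="M303 447l-8 16-13 10-25 2-18-4-14 2-8 8-10 18-12 12-8 16 209 0-19-11-16-15-4-12-14-16z"/><path data-summit="117 85" data-sink="399 527" d="M482 451l-8 0-13 14-20 14-13 12-8 16-17 20 124 1 1-25-22-16-5-3-8 1 3-3-1-17-3-6z"/><path data-summit="117 85" data-sink="17 17" d="M105 16l-88 0-1 47 10 2 45-1 30 8 8 5-4-10 3-38z"/><path data-summit="241 17" data-sink="397 129" d="M334 16l-127 0-2 2 0 8 3 12 17 31 1 6 5-7 26-9 28-19 17 0 17 5 9 8 3 11 5-30z"/>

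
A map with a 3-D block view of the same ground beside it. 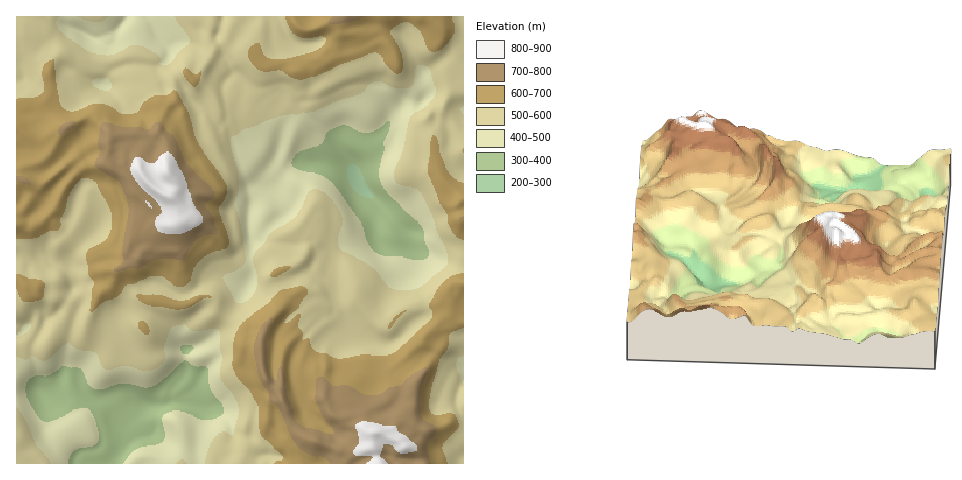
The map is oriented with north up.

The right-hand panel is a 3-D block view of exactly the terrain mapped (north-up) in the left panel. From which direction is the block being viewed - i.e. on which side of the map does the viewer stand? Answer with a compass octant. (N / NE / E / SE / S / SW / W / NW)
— N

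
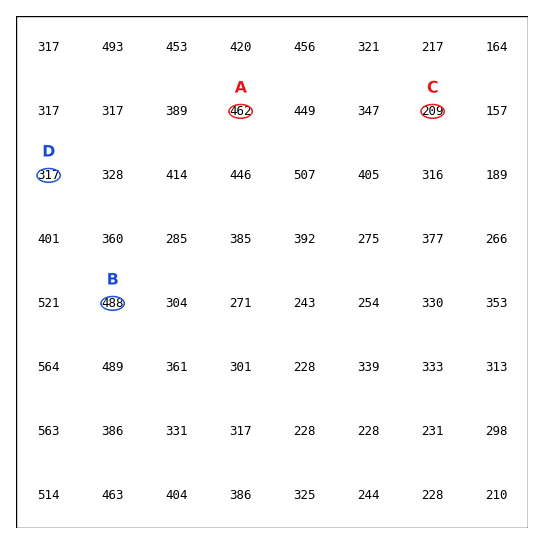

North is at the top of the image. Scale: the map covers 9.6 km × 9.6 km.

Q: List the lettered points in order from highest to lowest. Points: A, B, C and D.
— B A D C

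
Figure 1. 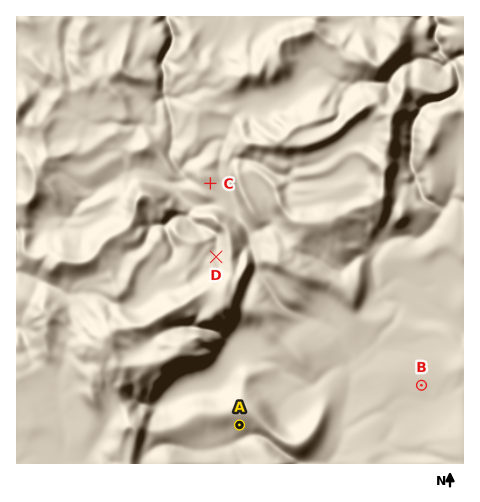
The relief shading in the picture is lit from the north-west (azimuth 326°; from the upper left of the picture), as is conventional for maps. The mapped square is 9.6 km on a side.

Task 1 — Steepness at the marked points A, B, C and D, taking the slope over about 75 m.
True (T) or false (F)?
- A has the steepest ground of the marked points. T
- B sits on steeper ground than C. F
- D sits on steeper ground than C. T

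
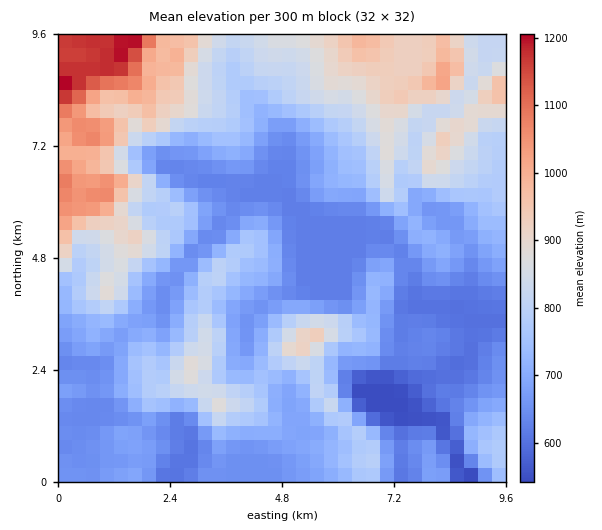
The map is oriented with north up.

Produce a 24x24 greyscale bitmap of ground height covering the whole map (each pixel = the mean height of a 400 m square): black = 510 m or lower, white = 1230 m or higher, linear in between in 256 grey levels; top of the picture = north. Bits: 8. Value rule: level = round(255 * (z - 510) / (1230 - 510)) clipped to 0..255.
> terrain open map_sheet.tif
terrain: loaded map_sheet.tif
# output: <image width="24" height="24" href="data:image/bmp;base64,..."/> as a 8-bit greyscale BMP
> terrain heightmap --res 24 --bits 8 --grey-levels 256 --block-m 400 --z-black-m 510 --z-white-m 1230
<image width="24" height="24" href="data:image/bmp;base64,Qk12BgAAAAAAADYEAAAoAAAAGAAAABgAAAABAAgAAAAAAEACAAATCwAAEwsAAAABAAAAAAAAAAAAAAEBAQACAgIAAwMDAAQEBAAFBQUABgYGAAcHBwAICAgACQkJAAoKCgALCwsADAwMAA0NDQAODg4ADw8PABAQEAAREREAEhISABMTEwAUFBQAFRUVABYWFgAXFxcAGBgYABkZGQAaGhoAGxsbABwcHAAdHR0AHh4eAB8fHwAgICAAISEhACIiIgAjIyMAJCQkACUlJQAmJiYAJycnACgoKAApKSkAKioqACsrKwAsLCwALS0tAC4uLgAvLy8AMDAwADExMQAyMjIAMzMzADQ0NAA1NTUANjY2ADc3NwA4ODgAOTk5ADo6OgA7OzsAPDw8AD09PQA+Pj4APz8/AEBAQABBQUEAQkJCAENDQwBEREQARUVFAEZGRgBHR0cASEhIAElJSQBKSkoAS0tLAExMTABNTU0ATk5OAE9PTwBQUFAAUVFRAFJSUgBTU1MAVFRUAFVVVQBWVlYAV1dXAFhYWABZWVkAWlpaAFtbWwBcXFwAXV1dAF5eXgBfX18AYGBgAGFhYQBiYmIAY2NjAGRkZABlZWUAZmZmAGdnZwBoaGgAaWlpAGpqagBra2sAbGxsAG1tbQBubm4Ab29vAHBwcABxcXEAcnJyAHNzcwB0dHQAdXV1AHZ2dgB3d3cAeHh4AHl5eQB6enoAe3t7AHx8fAB9fX0Afn5+AH9/fwCAgIAAgYGBAIKCggCDg4MAhISEAIWFhQCGhoYAh4eHAIiIiACJiYkAioqKAIuLiwCMjIwAjY2NAI6OjgCPj48AkJCQAJGRkQCSkpIAk5OTAJSUlACVlZUAlpaWAJeXlwCYmJgAmZmZAJqamgCbm5sAnJycAJ2dnQCenp4An5+fAKCgoAChoaEAoqKiAKOjowCkpKQApaWlAKampgCnp6cAqKioAKmpqQCqqqoAq6urAKysrACtra0Arq6uAK+vrwCwsLAAsbGxALKysgCzs7MAtLS0ALW1tQC2trYAt7e3ALi4uAC5ubkAurq6ALu7uwC8vLwAvb29AL6+vgC/v78AwMDAAMHBwQDCwsIAw8PDAMTExADFxcUAxsbGAMfHxwDIyMgAycnJAMrKygDLy8sAzMzMAM3NzQDOzs4Az8/PANDQ0ADR0dEA0tLSANPT0wDU1NQA1dXVANbW1gDX19cA2NjYANnZ2QDa2toA29vbANzc3ADd3d0A3t7eAN/f3wDg4OAA4eHhAOLi4gDj4+MA5OTkAOXl5QDm5uYA5+fnAOjo6ADp6ekA6urqAOvr6wDs7OwA7e3tAO7u7gDv7+8A8PDwAPHx8QDy8vIA8/PzAPT09AD19fUA9vb2APf39wD4+PgA+fn5APr6+gD7+/sA/Pz8AP39/QD+/v4A////ADQyNzw9JyItMzIyMjc8RVJgQCQzOw8kUTAwNTk7MCQlNzMyNTtBS1djQyg1LxdNXS8wNT87MCYqSENCRD8/RlhcNCMrGidUWi4tLjA8OStFcGNeTD9EXlclEg4PEy1FTTcxMEFXYF5sf3BkST9UbC4NDA4ZJSk0PDQyNEZcYHp7Y1JUUEhhWCQSEBccISIpMi0wMUVdWHKBZEFGXnJzVDs7KygpIx8kMDhDPj5ORlpybD09XoeScFZSNCcrKiQiKj5GTUA+NktsYTs3Tml7eWNROCcpJSEgIVBfbl1AMEFfVEE2Nz05MzBFPiMhISEiI1BpgnFHMzlZYlBFOy0oKChBSSgnKyYnLG5idntcSTRGZVxQSC0oKCg1QysxPTMwO4pnd4aDbEgwQVxaSCooKCgqLS1ARzs5RqWBhY19Y1tALT1QPykoKCgoKDxIPDdHTr63rINkX2JKMy40MSgoKysvP086NjxQWMW/xZ52YUg0LSkoKCk1QkJJcVpIWF5cX8W0rpRoOysrLDAtKSo4RlBYd155fW1lYLCtnm9GMTM4P0U5LCw4SFRef213jXtsYrjHvpZvZ1BOV1ZHNDJAUFxsgXVsj4hvZMK2qZOVk3xxZ19OREhWYml3hoBtdoKEeeHAn6Cqm5R7bV9RWmdweHeEkZWLhXKIm/Tl19G7o5h4al5jZ2x2hYaMk5WetIx2l+fp7e7Ap6d/a2FtcnF5iJaal5KTqJpvcujr6/XeqqSRdmtyenyCjp6mmpKToYxvbQ=="/>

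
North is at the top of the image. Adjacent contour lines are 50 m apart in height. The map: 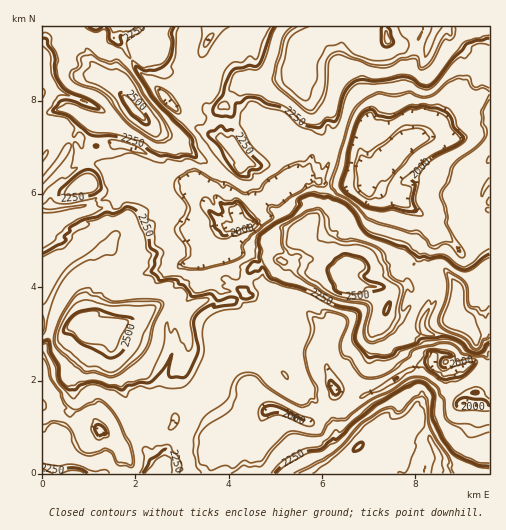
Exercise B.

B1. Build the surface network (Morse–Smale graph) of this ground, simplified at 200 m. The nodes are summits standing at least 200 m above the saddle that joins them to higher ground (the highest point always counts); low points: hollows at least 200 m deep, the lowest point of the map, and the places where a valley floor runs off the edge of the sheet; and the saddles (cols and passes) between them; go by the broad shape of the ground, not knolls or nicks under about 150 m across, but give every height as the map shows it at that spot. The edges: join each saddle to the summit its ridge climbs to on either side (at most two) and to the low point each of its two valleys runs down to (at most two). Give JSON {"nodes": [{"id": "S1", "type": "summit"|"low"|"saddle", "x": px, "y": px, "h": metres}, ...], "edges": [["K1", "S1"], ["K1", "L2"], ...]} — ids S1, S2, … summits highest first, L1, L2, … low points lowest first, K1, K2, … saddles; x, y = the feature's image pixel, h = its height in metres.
{"nodes": [
{"id": "S1", "type": "summit", "x": 345, "y": 273, "h": 2582},
{"id": "S2", "type": "summit", "x": 95, "y": 326, "h": 2582},
{"id": "S3", "type": "summit", "x": 130, "y": 105, "h": 2579},
{"id": "S4", "type": "summit", "x": 388, "y": 41, "h": 2573},
{"id": "S5", "type": "summit", "x": 359, "y": 447, "h": 2529},
{"id": "L1", "type": "low", "x": 386, "y": 165, "h": 1805},
{"id": "L2", "type": "low", "x": 246, "y": 224, "h": 1935},
{"id": "L3", "type": "low", "x": 432, "y": 364, "h": 1936},
{"id": "L4", "type": "low", "x": 101, "y": 429, "h": 1953},
{"id": "K1", "type": "saddle", "x": 51, "y": 329, "h": 2322},
{"id": "K2", "type": "saddle", "x": 428, "y": 328, "h": 2291},
{"id": "K3", "type": "saddle", "x": 247, "y": 280, "h": 2225},
{"id": "K4", "type": "saddle", "x": 100, "y": 200, "h": 2201},
{"id": "K5", "type": "saddle", "x": 193, "y": 133, "h": 2197},
{"id": "K6", "type": "saddle", "x": 143, "y": 434, "h": 2196},
{"id": "K7", "type": "saddle", "x": 146, "y": 179, "h": 2192},
{"id": "K8", "type": "saddle", "x": 328, "y": 183, "h": 2155},
{"id": "K9", "type": "saddle", "x": 473, "y": 380, "h": 2066}],
"edges": [["K1", "S2"], ["K1", "L1"], ["K1", "L4"], ["K2", "S1"], ["K2", "L1"], ["K2", "L3"], ["K3", "S2"], ["K3", "S1"], ["K3", "L2"], ["K3", "L3"], ["K4", "S2"], ["K4", "S3"], ["K4", "L1"], ["K5", "S3"], ["K5", "S4"], ["K5", "L1"], ["K5", "L2"], ["K6", "S2"], ["K6", "L3"], ["K6", "L4"], ["K7", "S2"], ["K7", "S3"], ["K7", "L1"], ["K7", "L2"], ["K8", "S1"], ["K8", "S4"], ["K8", "L1"], ["K8", "L2"], ["K9", "S1"], ["K9", "S5"], ["K9", "L3"]]}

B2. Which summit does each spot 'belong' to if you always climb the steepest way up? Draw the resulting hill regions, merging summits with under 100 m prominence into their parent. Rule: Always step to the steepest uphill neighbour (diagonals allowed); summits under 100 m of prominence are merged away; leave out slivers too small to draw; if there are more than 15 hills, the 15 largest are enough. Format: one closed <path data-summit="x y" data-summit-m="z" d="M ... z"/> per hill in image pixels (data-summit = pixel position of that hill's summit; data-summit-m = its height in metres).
<path data-summit="94 326" data-summit-m="2582" d="M136 178l-10 6-8 12-21 4-5 3 0 3-3-4-4 0-13 4-30 0 0 200 38 22 21 2 17 15 31-6 5-6 2-10 9 5 8-3 8 7 23 5 10 7 4 0 15-7 9 2 17-15 6-11 4-3 14 1 24 12 19-6 5-5 4-17 0-6-4-4-1-11-3-6 1-21 6-14-10-3-14-15-1-7-9-8-24-6-8-8-8-1-9-5-10-1-11-10-4-11-3-2 1-5-2-4 1-13 7-7-9-4-13-13-8-18-2-12-27 6-6-1-5-5z"/><path data-summit="388 41" data-summit-m="2573" d="M489 26l-278 0 1 8-7 10-7 23-9 13-2 12-17 12 19 15 1 7 7 9 5 12 19 22 0 6-9 18 13 14 11 5 6 6 32-25 31-18 14 6 11-19 29 5 7 5 9 0 7-6 12-4 4-4-1-3 5-9 7-7 9 1 11-7 28-35 10-18 7-7 6-17 6-7 4 1z"/><path data-summit="345 273" data-summit-m="2582" d="M375 172l-6 0-4 9-7 4-35-1-18-9-40 24-23 20 0 4-7 5-7 0-6 10 0 9 2 4-1 5 3 2 4 11 9 9 29 8 8 8 24 6 9 8 1 7 12 13 12 5-6 14-1 21 3 6 2 13 7 7 9 4 11 0 23-10 22-16 19-9 9 0 2-7 5-5-3-16-9-9 1-10 11-22 0-10-11-22 7-27-8-15-8-7-8-5-10-10-19-7 0-5-9-8z"/><path data-summit="132 107" data-summit-m="2579" d="M209 26l-166 0-1 111 11-7 4 0 8 8 6 3 1 10-9 18 5 4 18-9 11 0 14 7 14 13 9-6 26 2 5 5 6 1 27-6 2 12 8 18 13 13 12 5 9-5-5-11-12-5-13-14 9-18 0-6-19-22-5-12-7-9-1-7-19-15 17-12 2-12 9-13 7-23 7-10z"/><path data-summit="359 447" data-summit-m="2529" d="M431 362l-8 1-19 9-22 16-23 10-14-1-10-7-4 22-7 6-15 5-30-13-12 1-8 13-17 15-9-2-10 3-4 4 0 11-7 10-2 8 279 1 1-68-12-3-15 0-8-14-2-17-9 2z"/><path data-summit="463 321" data-summit-m="2456" d="M489 230l-5 2-10-1-16 17-11-11-13-4 1 4-7 25 11 22 0 10-12 25 0 7 11 12 1 13-4 5 14-1 3 3 2 11 17-6 8 1 5 4 4 10 2 0z"/><path data-summit="43 473" data-summit-m="2321" d="M43 406l0 68 88-1-3-15-9-6-5-10-13-12-21-2z"/><path data-summit="158 473" data-summit-m="2323" d="M156 423l-2 10-5 6-14 1-10 5-9-1 2 4 5 0 3 3-5 4 7 3 3 16 79-1 2-8 7-10 1-13-6 2-7-6-26-6-8-7-8 3z"/><path data-summit="85 184" data-summit-m="2322" d="M97 164l-11 0-18 9-6-3-20 19 0 16 30 1 17-4 3 4 0-3 5-3 21-4 8-12-15-13z"/>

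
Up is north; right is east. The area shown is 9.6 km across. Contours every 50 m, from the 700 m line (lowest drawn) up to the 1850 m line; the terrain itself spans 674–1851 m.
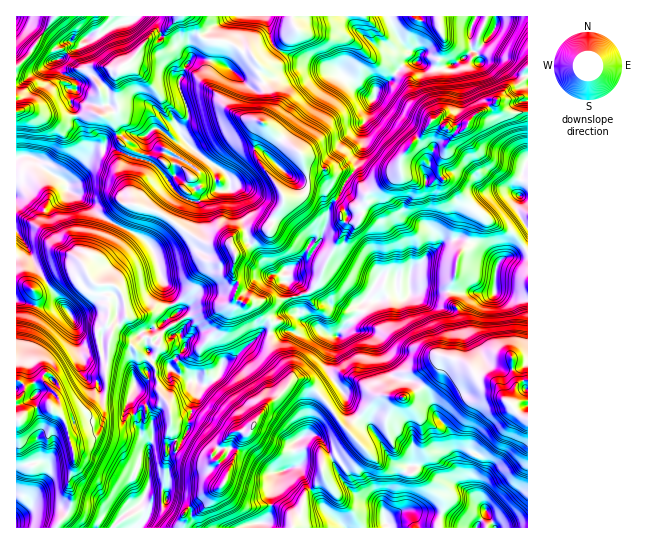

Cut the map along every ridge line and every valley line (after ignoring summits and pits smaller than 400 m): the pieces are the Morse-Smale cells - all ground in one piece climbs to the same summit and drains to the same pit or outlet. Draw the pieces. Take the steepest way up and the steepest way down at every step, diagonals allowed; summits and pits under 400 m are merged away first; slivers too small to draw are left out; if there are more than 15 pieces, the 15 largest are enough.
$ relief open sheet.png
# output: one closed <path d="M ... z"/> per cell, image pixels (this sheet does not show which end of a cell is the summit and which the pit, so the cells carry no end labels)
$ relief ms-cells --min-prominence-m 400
<path d="M190 16l-60 0-1 7-16 4-14 9-13 1-8 11-8 3-13 10 3 9 17 12-1 7-5 4 0 10 4 7 1 11 5 9 3 12-1 16-15 19-3 5 2 7 20 14 18 16 37 18 11 13 19 56 12 20-4 8 5 12-16 19 4 6 17 9 5 0 3 4 7 1 14-10 2-10 4-4 8-2 30-27 27-1 11 2 10-5 6 0 12 7 9 1 11-14 11-8 1-11 8-8 12-19 14 3 2 14 5 4 4 0 3-3 2-24 10-6 24-23 17-2 13 4 23 18 15-5 14-10 1-20-11-15-1-8 4-8-1-10 5-19 4-5-1-49-21 0-11-9-18 10-8 8-2 6-13 8-7 10-2 8-6 10 0 14-6 6-12 1-12-5-6-4-2-7-3 7-31 19-7 25-6 4-7 0-6-5 2-11-3-4-13-13-2-5-8-5-8 0-4 13-7 4-13 2-2-2-6-12-14-18-8-14 0-11 8-16-2-5 6-16-2-19-6-12 1-9-10-13-8-1-12-8-24-3-5-3-6-18z"/><path d="M462 239l-17 2-24 23-10 6-2 24-3 3-4 0-5-4-2-14-14-3-12 19-8 8-1 11-8 5-14 17-9-1-12-7-6 0-10 5-11-2-27 1-30 27-8 2-4 4-2 10-14 10-7-1-3-4-5 0-19-11-9 6-13-2-8 11-6 0-6 18 12 35 8 12 0 25-7 1 1-2-5-2-5 3-1 5 3 7 9 12-6 7-12 7-11 11-2 4 70 1 2-17 20-18 14-5 8-10 1-7-10-11-6-3 0-3 21-22 16 0 15-23 30-30 13 1 20 22 20 29 31-35 8-1 8 2 11 0 14-8 18-16 4-12 5-4 21 7 11 13 15 4 6 6 5 12 6 4 3-5 3-13 12-6 0-134-15 11-15 5-17-16z"/><path d="M450 357l-7 2-6 14-22 19-10 5-11 0-8-2-8 1-31 35-20-29-20-22-16 0-4 7-23 22-12 20-9 8-19 46-5 5-14 5-20 18-1 16 343 1 1-109-7-3-17-17-5-12-6-6-15-4-11-13z"/><path d="M29 156l-7 0-6 3 0 72 12 16 8 20 25 38-23 2-22-6 0 78 10 8 11-6 5 0 3-8 6 2 8 10-4 8 2 9-5 7 9 6 22-6 9-10 4-14 6-5 5 1-3 21-6 7-7 4-8-1-20 6 4 7 6 24 2 16-6 13 0 8 3 5-1 15-6 11-9 10 57 1 13-16 12-7 6-7-9-12-3-7 1-5 4-3 12 3 0-25-13-26 0-5-7-16 2-8 4-5 0-4 6-1 8-11 13 2 7-4 0-6 16-19-5-12 4-8-12-20-3-12-10-24-4-17-4-7-9-9-41-21-14-13-17-11-7-12-18-11-10-10z"/><path d="M527 16l-30 0-4 15-14 19-9 2-7 7-18 9-10 1-17-8-13 3-18 19-11 7-2 9-11-4-28-24-42-14-14-6-7-8-7-27-74 1 6 8 4 12 5 3 24 3 12 8 8 1 10 13-1 9 6 12 2 19-6 16 2 5-8 16 0 11 8 14 14 18 6 12 2 2 13-2 7-4 4-13 8 0 8 6 18 21-2 11 6 5 7 0 4-2 3-4 0-7 4-7 2-9 31-19 3-7 2 7 6 4 12 5 12-1 6-6 0-14 6-10 2-8 7-10 13-8 2-6 8-8 18-10 11 9 11 1 11-2z"/><path d="M495 16l-230 1 7 26 7 8 14 6 42 14 28 24 11 4 2-9 11-7 20-20 11-2 9 6 14 2 16-6 13-11 8-1 17-22z"/><path d="M129 16l-74 0-4 5-20 32-15 13 1 93 5-3 11 1 12 12 17 11 5 1 16-23 1-16-3-12-5-9-1-11-4-7 0-10 5-4 1-7-17-12-3-9 13-10 8-3 8-11 13-1 14-9 16-4z"/><path d="M49 373l-5 1-2 7-5 0-11 6-5-6-5 0 1 147 38 0 10-11 7-16-3-23 6-13 0-8-7-28-5-11 20-6 8 1 13-11 2-22-4 0-6 5-4 14-9 10-17 6-8-2-6-6 5-5-2-9 4-8-3-6z"/><path d="M157 128l-11 8-8 0-9-4-12 3-7 2-5 5-1 5 5 0 20 9 21 5 14 13 8 13 9 9 12 5 6 0 18-10 9 0 5-4-3-12-27-19-19-19-7 3z"/><path d="M17 232l-1 67 22 8 23-2 0-2-25-36-8-20z"/><path d="M54 16l-38 1 1 48 14-12z"/><path d="M111 284l-7 1 4 13 0 23-11 10 3 19 3 5 5-1 5-27 12-10-2-22-6-8z"/><path d="M242 431l-9 1-21 22 0 3 6 3 9 11 6-9 10-25 5-4z"/><path d="M527 380l-4 0-7 5-3 13-4 5 12 13 5 3 2-1z"/><path d="M527 161l-8 24 1 10-4 8 1 8 10 14z"/>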